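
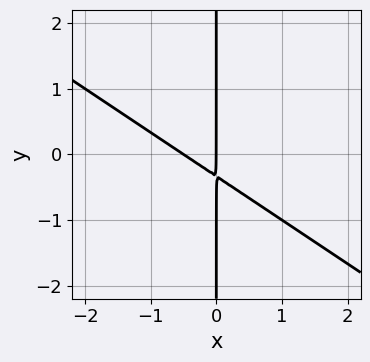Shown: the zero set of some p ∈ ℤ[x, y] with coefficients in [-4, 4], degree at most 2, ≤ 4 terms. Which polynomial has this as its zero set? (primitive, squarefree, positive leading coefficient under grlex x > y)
2*x^2 + 3*x*y + x

(a) deg p = 2.
(b) Reading off the gridlines: every point of the y-axis in the box is on the curve; it meets the x-axis at x = 0 (among the integer gridlines).
(c) Assembling these constraints gives the stated polynomial.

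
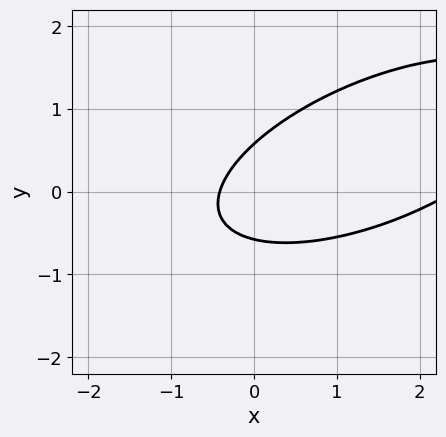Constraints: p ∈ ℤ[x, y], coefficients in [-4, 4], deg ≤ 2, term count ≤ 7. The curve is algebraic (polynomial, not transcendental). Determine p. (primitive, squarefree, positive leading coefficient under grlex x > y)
x^2 - 2*x*y + 3*y^2 - 2*x - 1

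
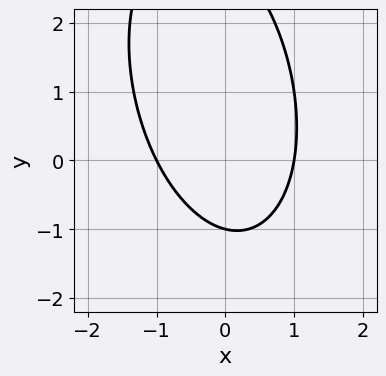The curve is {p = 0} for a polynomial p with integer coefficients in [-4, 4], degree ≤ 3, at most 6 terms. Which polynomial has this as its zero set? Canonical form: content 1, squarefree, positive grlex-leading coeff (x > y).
First, the degree is 2 — a generic line meets the curve in up to 2 points.
Then, observable constraints: among the integer gridlines, it crosses the x-axis at x ∈ {-1, 1}; it crosses the y-axis at the gridline y = -1.
Finally, together with the visible shape, these determine p as stated.

3*x^2 + x*y + y^2 - 2*y - 3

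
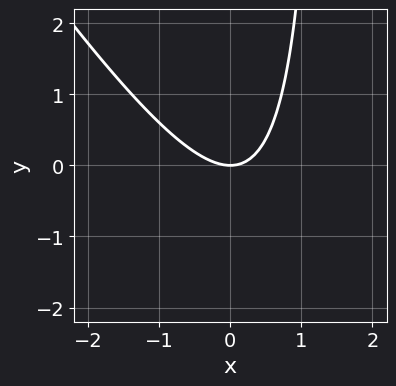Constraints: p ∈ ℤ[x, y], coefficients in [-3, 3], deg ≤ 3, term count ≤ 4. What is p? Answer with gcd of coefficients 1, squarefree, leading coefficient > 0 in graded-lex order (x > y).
3*x^2 + 2*x*y - 3*y

1. Degree: the shape is more complex than any degree-1 curve, so deg p = 2.
2. From the axis intercepts and sections: it crosses the x-axis at the gridline x = 0; it crosses the y-axis at the gridline y = 0.
3. The integer polynomial consistent with all of this is the stated p.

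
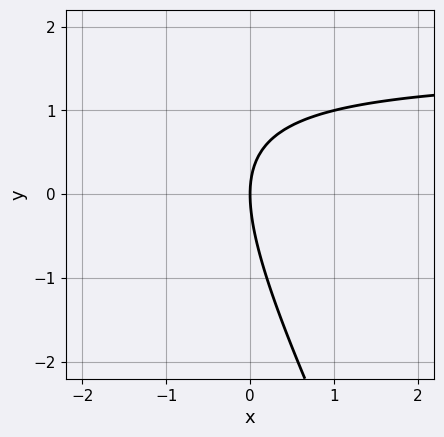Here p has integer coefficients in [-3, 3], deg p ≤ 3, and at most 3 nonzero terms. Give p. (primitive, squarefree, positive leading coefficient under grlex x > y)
First, deg p = 2. The shape is more complex than any degree-1 curve.
Next, from the visible intercepts: it meets the x-axis at x = 0 (among the integer gridlines); it crosses the y-axis at the gridline y = 0.
Finally, together with the visible shape, these determine p as stated.

2*x*y + y^2 - 3*x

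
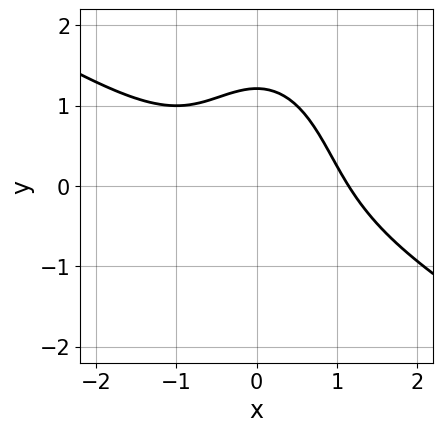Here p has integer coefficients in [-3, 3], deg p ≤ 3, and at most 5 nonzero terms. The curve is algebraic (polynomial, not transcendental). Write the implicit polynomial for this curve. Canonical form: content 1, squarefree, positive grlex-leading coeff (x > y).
2*x^3 + 3*x^2*y + y^3 + y - 3

1. deg p = 3.
2. Putting this together gives p.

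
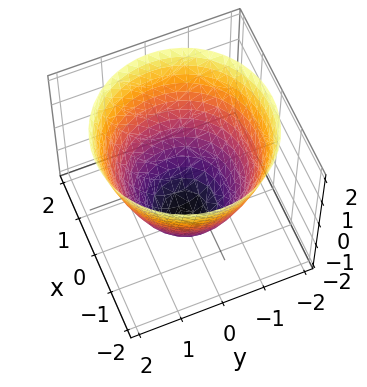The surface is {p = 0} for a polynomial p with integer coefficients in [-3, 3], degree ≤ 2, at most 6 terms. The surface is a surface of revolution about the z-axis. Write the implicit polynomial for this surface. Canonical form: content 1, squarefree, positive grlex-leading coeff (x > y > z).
1. deg p = 2. A generic line meets the surface in up to 2 points.
2. By symmetry, the z-axis is an axis of rotation, so x and y enter only as x² + y².
3. From the visible intercepts: it meets the z-axis at z = -2 (among the integer gridlines); a circular section at z = 0 has radius between 1 and 2.
4. Matching integer coefficients to the picture gives p.

x^2 + y^2 - z - 2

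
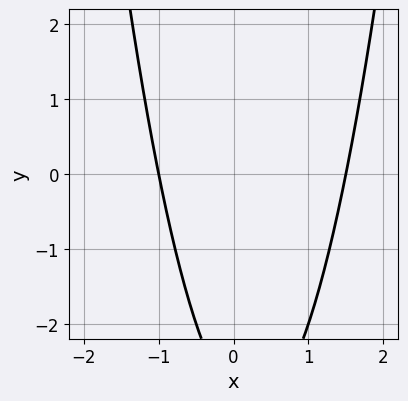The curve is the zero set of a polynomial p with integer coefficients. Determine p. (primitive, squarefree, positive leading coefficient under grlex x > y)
2*x^2 - x - y - 3

First, degree: a generic line meets the curve in up to 2 points, so deg p = 2.
Then, from the axis intercepts and sections: the curve avoids every integer y-axis point in the box; it meets the x-axis at x = -1 (among the integer gridlines).
Finally, together with the visible shape, these determine p as stated.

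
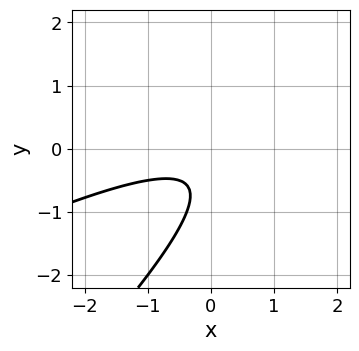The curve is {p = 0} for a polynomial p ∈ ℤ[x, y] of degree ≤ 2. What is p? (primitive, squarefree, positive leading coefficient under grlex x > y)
x^2 - 3*x*y + 2*y^2 + 2*y + 1

1. Degree: no degree-1 curve has this shape, so deg p = 2.
2. Against the integer gridlines: no x-intercept at any integer in the box; the curve avoids every integer y-axis point in the box.
3. These observations pin down the coefficients.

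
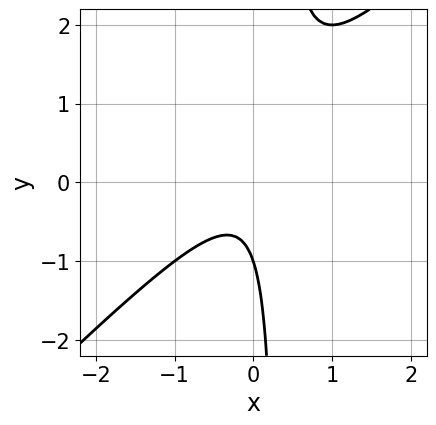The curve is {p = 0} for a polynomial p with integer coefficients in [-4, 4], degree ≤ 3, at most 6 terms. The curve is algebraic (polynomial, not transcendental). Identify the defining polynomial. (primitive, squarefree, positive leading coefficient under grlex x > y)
1. Degree: the shape is more complex than any degree-1 curve, so deg p = 2.
2. Against the integer gridlines: the curve avoids every integer x-axis point in the box; it crosses the y-axis at the gridline y = -1.
3. Putting this together gives p.

3*x^2 - 3*x*y + y + 1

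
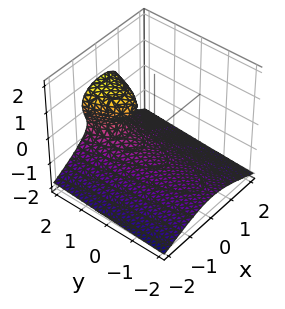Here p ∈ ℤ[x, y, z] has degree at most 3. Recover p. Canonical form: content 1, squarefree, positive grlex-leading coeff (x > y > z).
2*z^3 + 2*x^2 - y - z + 1

Degree: a generic line meets the surface in up to 3 points, so deg p = 3.
Checking where it meets the axes: no x-intercept at any integer in the box; it meets the y-axis at y = 1 (among the integer gridlines); it crosses the z-axis at the gridline z = -1.
Matching integer coefficients to the picture gives p.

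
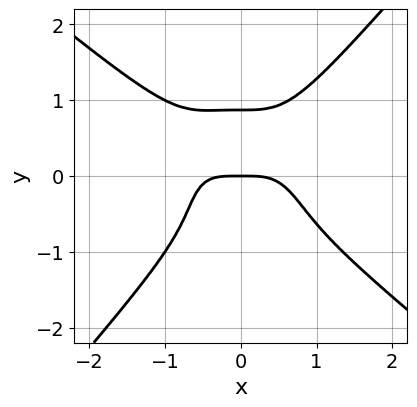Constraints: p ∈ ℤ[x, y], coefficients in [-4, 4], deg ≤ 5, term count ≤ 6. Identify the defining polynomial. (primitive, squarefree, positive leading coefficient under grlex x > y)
3*x^4 + 2*x^3*y - 3*y^4 + 2*y

1. Degree: a generic line meets the curve in up to 4 points, so deg p = 4.
2. Reading off the gridlines: it crosses the x-axis at the gridline x = 0; it meets the y-axis at y = 0 (among the integer gridlines).
3. Assembling these constraints gives the stated polynomial.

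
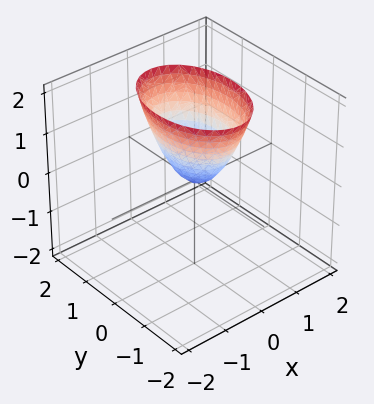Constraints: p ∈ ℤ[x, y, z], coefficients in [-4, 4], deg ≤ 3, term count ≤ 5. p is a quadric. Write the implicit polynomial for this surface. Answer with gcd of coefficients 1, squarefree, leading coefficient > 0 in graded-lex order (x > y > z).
2*x^2 + y^2 - z

1. deg p = 2. A paraboloid; a quadric.
2. Symmetries: the x ↦ −x reflection is a symmetry, so x appears only in even powers; mirror symmetry y ↦ −y ⇒ only even powers of y.
3. Checking where it meets the axes: one x-axis crossing is at x = 0; one z-axis crossing is at z = 0; it meets the y-axis at y = 0 (among the integer gridlines).
4. Putting this together gives p.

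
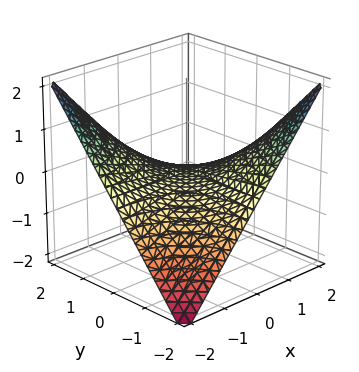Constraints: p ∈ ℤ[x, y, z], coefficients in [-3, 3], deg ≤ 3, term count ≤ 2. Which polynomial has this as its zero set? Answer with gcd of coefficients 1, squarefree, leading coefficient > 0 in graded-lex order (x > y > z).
x*y + 2*z

1. deg p = 2. A hyperbolic paraboloid; a quadric.
2. From the axis intercepts and sections: the visible x-axis segment lies entirely on the surface; every point of the y-axis in the box is on the surface; it meets the z-axis at z = 0 (among the integer gridlines).
3. Fitting integer coefficients to these (and the overall shape) gives p.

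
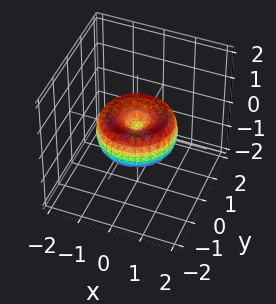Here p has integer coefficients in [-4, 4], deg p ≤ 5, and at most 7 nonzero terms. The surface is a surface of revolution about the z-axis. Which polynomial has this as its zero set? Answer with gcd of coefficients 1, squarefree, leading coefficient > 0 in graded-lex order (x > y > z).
2*x^4 + 4*x^2*y^2 + 2*y^4 - 3*x^2 - 3*y^2 + 3*z^2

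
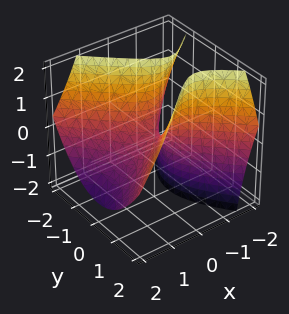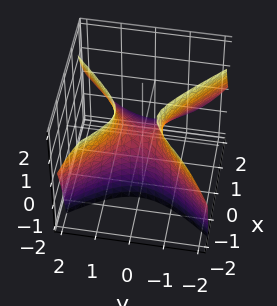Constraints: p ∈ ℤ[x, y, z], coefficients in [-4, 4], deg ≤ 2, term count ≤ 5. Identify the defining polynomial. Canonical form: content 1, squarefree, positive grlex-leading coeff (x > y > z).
3*x^2 + 3*x*z - 3*y^2 + 2*z

(a) The degree is 2 — no degree-1 surface has this shape.
(b) Reading off the gridlines: one x-axis crossing is at x = 0; it crosses the z-axis at the gridline z = 0; it crosses the y-axis at the gridline y = 0.
(c) These observations pin down the coefficients.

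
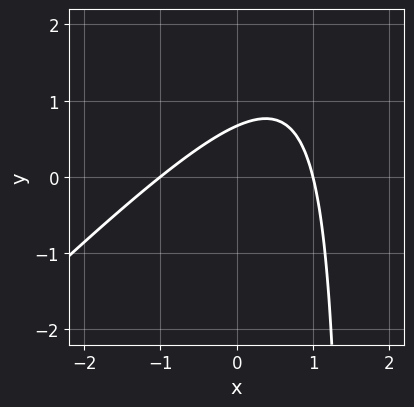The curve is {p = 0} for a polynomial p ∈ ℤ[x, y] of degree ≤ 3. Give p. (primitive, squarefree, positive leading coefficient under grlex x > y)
2*x^2 - 2*x*y + 3*y - 2

First, degree: a generic line meets the curve in up to 2 points, so deg p = 2.
Next, observable constraints: the x-axis gridline crossings are at x ∈ {-1, 1}.
Finally, these observations pin down the coefficients.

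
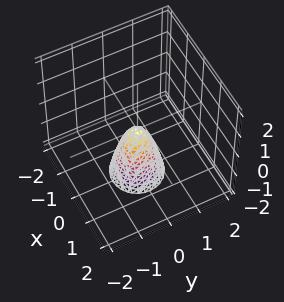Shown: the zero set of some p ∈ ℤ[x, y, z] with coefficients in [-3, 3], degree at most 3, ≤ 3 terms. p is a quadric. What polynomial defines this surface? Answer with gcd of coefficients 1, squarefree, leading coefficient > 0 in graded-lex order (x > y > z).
(a) The degree is 2 — a single bowl opening along one axis; a quadric.
(b) By symmetry, every cross-section ⟂ z is a circle, so x, y appear only via x² + y².
(c) From the visible intercepts: it meets the z-axis at z = 0 (among the integer gridlines); one x-axis crossing is at x = 0.
(d) Solving for integer coefficients yields p as stated.

3*x^2 + 3*y^2 + z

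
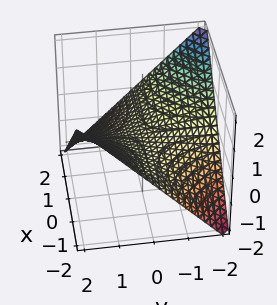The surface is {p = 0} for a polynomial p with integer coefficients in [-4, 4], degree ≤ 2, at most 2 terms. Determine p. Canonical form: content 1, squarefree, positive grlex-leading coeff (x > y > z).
x*y + 2*z

Degree: a hyperbolic paraboloid; a quadric, so deg p = 2.
From the axis intercepts and sections: the visible x-axis segment lies entirely on the surface; one z-axis crossing is at z = 0.
The integer polynomial consistent with all of this is the stated p. Check: (0, -1, 0) on the y-axis lies on the surface, and p(0, -1, 0) = 0. ✓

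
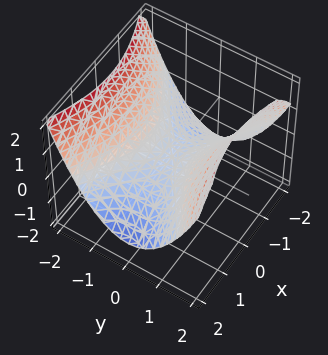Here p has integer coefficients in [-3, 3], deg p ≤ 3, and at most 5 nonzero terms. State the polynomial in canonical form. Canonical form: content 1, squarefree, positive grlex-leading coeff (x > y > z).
deg p = 2.
Symmetries: the x ↦ −x reflection is a symmetry, so x appears only in even powers; the y ↦ −y reflection is a symmetry, so y appears only in even powers.
From the visible intercepts: it crosses the x-axis at the gridline x = 0; it crosses the y-axis at the gridline y = 0; it meets the z-axis at z = 0 (among the integer gridlines).
Solving for integer coefficients yields p as stated.

x^2 - 2*y^2 + 3*z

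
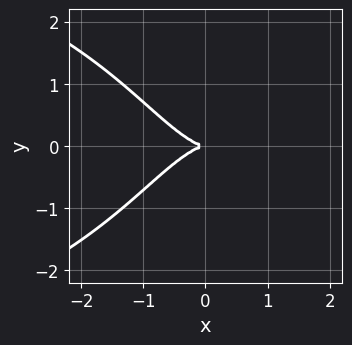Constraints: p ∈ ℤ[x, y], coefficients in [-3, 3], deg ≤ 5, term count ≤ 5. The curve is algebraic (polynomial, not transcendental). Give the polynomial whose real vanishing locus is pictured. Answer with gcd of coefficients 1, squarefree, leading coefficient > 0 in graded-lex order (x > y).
x^2*y^2 + 2*x^3 + 3*y^2

Degree: no degree-3 curve has this shape, so deg p = 4.
Symmetries: the y ↦ −y reflection is a symmetry, so y appears only in even powers.
From the axis intercepts and sections: one x-axis crossing is at x = 0; one y-axis crossing is at y = 0.
Together with the visible shape, these determine p as stated.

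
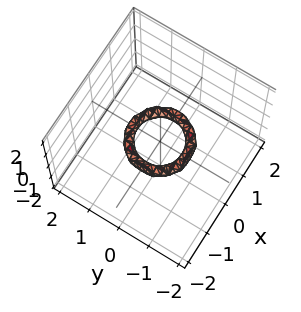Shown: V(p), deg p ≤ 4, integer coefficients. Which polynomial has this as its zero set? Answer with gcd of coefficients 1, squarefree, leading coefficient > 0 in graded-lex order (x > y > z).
First, the degree is 4 — the shape is more complex than any degree-3 surface.
Then, symmetries: rotational symmetry about the z-axis ⇒ p depends on x, y only through x² + y².
Then, from the axis intercepts and sections: no z-intercept at any integer in the box; a circular section at z = 0 has radius between 0 and 1.
Finally, matching integer coefficients to the picture gives p. Check: (1, 0, 0) on the x-axis lies on the surface, and p(1, 0, 0) = 0. ✓

2*x^4 + 4*x^2*y^2 + 2*y^4 - 3*x^2 - 3*y^2 + 2*z^2 + 1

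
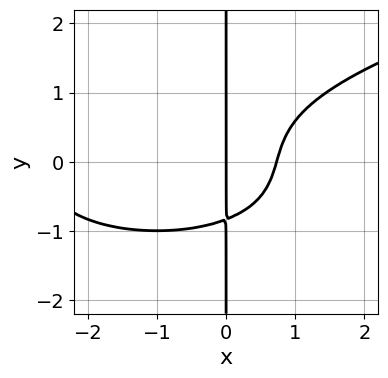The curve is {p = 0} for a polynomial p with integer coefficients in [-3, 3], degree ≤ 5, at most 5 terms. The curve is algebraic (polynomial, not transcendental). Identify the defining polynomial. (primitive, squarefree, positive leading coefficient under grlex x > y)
The degree is 4 — no degree-3 curve has this shape.
From the axis intercepts and sections: every point of the y-axis in the box is on the curve; it meets the x-axis at x = 0 (among the integer gridlines).
Together with the visible shape, these determine p as stated.

2*x*y^3 - x^3 - 2*x^2 + x*y + 2*x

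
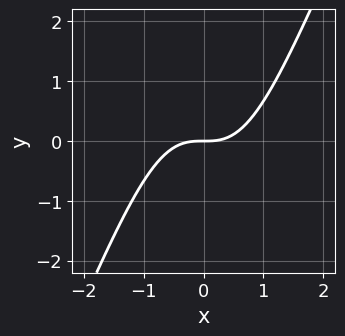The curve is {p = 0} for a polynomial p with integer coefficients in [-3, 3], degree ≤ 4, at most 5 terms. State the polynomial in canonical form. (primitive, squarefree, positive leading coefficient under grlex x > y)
(a) The degree is 3 — no degree-2 curve has this shape.
(b) Against the integer gridlines: it crosses the y-axis at the gridline y = 0; it meets the x-axis at x = 0 (among the integer gridlines).
(c) These observations pin down the coefficients.

2*x^3 - x^2*y - 2*y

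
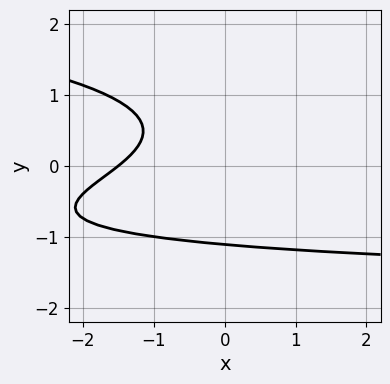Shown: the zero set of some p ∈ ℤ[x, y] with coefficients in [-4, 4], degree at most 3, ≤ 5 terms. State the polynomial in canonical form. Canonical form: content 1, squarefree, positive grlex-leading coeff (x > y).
First, degree: the shape is more complex than any degree-2 curve, so deg p = 3.
Finally, matching integer coefficients to the picture gives p.

3*y^3 + x*y + 2*x - y + 3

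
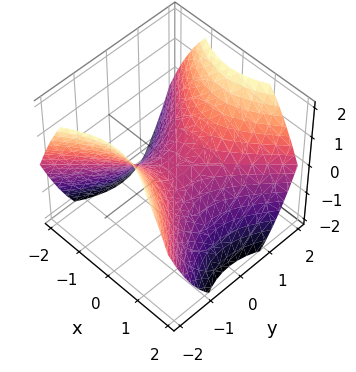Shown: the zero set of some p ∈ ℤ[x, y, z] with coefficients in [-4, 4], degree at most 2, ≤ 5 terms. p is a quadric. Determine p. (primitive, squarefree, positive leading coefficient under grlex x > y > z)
(a) The degree is 2 — a saddle surface; a quadric.
(b) Symmetries: mirror symmetry x ↦ −x ⇒ only even powers of x; the y ↦ −y reflection is a symmetry, so y appears only in even powers.
(c) From the axis intercepts and sections: it meets the x-axis at x = 0 (among the integer gridlines); it meets the z-axis at z = 0 (among the integer gridlines).
(d) Fitting integer coefficients to these (and the overall shape) gives p.

2*x^2 - 2*y^2 + 3*z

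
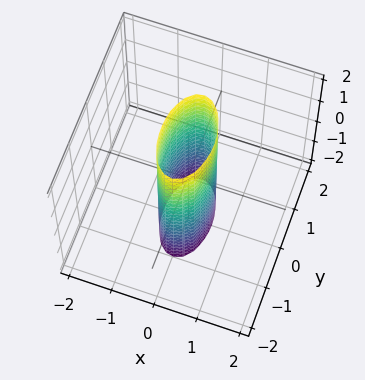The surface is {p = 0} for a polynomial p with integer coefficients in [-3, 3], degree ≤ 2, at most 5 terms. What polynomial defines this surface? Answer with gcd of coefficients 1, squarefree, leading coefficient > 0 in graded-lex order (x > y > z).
(a) The degree is 2 — a cylinder; a quadric.
(b) Symmetries: mirror symmetry x ↦ −x ⇒ only even powers of x; mirror symmetry y ↦ −y ⇒ only even powers of y; the z ↦ −z reflection is a symmetry, so z appears only in even powers.
(c) Against the integer gridlines: it misses every integer gridline on the z-axis; the y-axis gridline crossings are at y ∈ {-1, 1}.
(d) Solving for integer coefficients yields p as stated.

3*x^2 + y^2 - 1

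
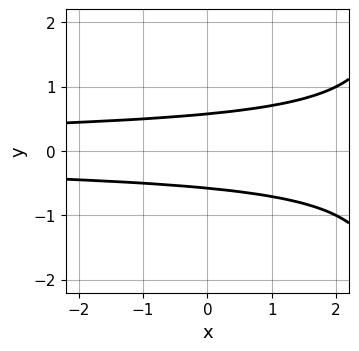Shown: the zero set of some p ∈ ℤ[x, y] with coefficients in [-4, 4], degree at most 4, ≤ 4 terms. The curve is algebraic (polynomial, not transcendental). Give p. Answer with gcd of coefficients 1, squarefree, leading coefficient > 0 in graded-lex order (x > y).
x*y^2 - 3*y^2 + 1

(a) deg p = 3.
(b) Symmetries: it's symmetric under y → −y, forcing even powers of y.
(c) From the axis intercepts and sections: the curve avoids every integer x-axis point in the box.
(d) Assembling these constraints gives the stated polynomial.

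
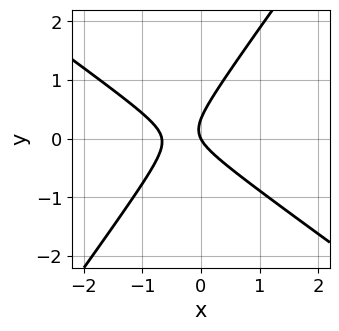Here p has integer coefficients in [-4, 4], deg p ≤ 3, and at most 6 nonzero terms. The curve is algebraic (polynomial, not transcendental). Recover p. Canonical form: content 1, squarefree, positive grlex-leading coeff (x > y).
First, degree: the shape is more complex than any degree-1 curve, so deg p = 2.
Then, against the integer gridlines: it meets the x-axis at x = 0 (among the integer gridlines); one y-axis crossing is at y = 0.
Finally, fitting integer coefficients to these (and the overall shape) gives p.

3*x^2 + 2*x*y - 3*y^2 + 2*x + y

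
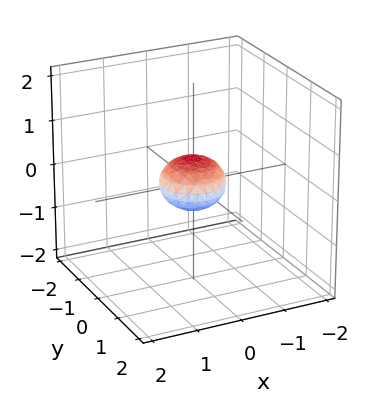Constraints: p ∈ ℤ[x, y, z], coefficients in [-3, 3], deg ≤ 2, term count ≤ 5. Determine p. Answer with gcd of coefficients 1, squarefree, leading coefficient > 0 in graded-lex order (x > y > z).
2*x^2 + 2*y^2 + 3*z^2 - 1

deg p = 2. Bounded and convex; a quadric.
Symmetries: every cross-section ⟂ z is a circle, so x, y appear only via x² + y²; mirror symmetry z ↦ −z ⇒ only even powers of z.
Checking where it meets the axes: a circular section at z = 0 has radius between 0 and 1.
Matching integer coefficients to the picture gives p.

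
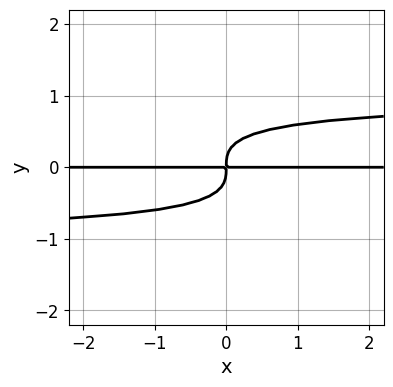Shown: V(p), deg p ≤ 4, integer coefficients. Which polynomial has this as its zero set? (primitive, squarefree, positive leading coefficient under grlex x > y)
1. The degree is 4 — a generic line meets the curve in up to 4 points.
2. Against the integer gridlines: the visible x-axis segment lies entirely on the curve.
3. Fitting integer coefficients to these (and the overall shape) gives p.

x*y^3 + 3*y^4 - x*y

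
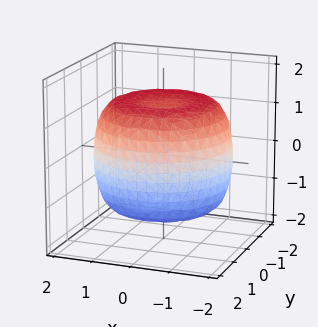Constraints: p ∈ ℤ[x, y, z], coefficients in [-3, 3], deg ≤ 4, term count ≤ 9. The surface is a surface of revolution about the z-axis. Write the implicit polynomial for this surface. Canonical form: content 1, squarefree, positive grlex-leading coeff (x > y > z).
x^4 + 2*x^2*y^2 + y^4 - 2*x^2 - 2*y^2 + 2*z^2 - 3

First, the degree is 4 — no degree-3 surface has this shape.
Next, symmetries: every cross-section ⟂ z is a circle, so x, y appear only via x² + y².
Next, from the visible intercepts: a circular section at z = 0 has radius between 1 and 2.
Finally, assembling these constraints gives the stated polynomial.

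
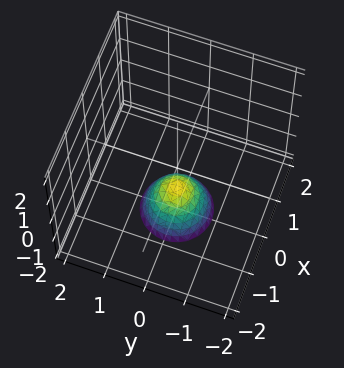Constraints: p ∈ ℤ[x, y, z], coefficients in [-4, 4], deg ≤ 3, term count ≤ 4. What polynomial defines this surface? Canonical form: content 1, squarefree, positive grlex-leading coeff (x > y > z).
(a) deg p = 2. The shape is more complex than any degree-1 surface.
(b) Symmetries: rotational symmetry about the z-axis ⇒ p depends on x, y only through x² + y².
(c) From the axis intercepts and sections: it misses every integer gridline on the y-axis; the surface avoids every integer x-axis point in the box; it meets the z-axis at z = -1 (among the integer gridlines); a circular section at z = -2 has radius between 0 and 1.
(d) Fitting integer coefficients to these (and the overall shape) gives p.

3*x^2 + 3*y^2 + 2*z + 2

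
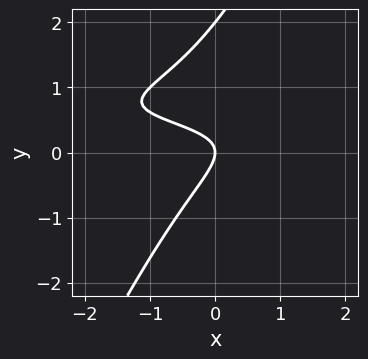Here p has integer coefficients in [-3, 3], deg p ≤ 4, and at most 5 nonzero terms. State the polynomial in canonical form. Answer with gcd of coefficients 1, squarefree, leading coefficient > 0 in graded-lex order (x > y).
2*x*y^2 - y^3 - 2*x*y + 2*y^2 + x

First, deg p = 3.
Then, observable constraints: it crosses the x-axis at the gridline x = 0; among the integer gridlines, it crosses the y-axis at y ∈ {0, 2}.
Finally, these observations pin down the coefficients.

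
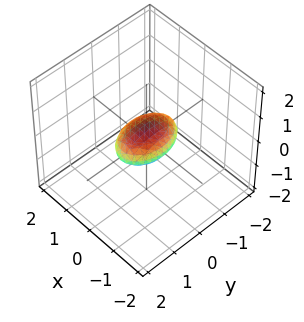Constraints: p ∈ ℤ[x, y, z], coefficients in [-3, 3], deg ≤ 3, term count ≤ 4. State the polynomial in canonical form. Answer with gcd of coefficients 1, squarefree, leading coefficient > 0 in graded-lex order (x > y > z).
First, the degree is 2 — bounded and convex; a quadric.
Next, symmetries: mirror symmetry y ↦ −y ⇒ only even powers of y; the x ↦ −x reflection is a symmetry, so x appears only in even powers; the z ↦ −z reflection is a symmetry, so z appears only in even powers.
Next, from the axis intercepts and sections: among the integer gridlines, it crosses the y-axis at y ∈ {-1, 1}.
Finally, together with the visible shape, these determine p as stated.

2*x^2 + y^2 + 3*z^2 - 1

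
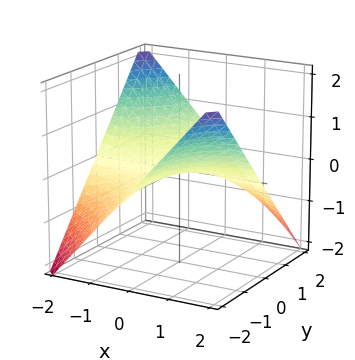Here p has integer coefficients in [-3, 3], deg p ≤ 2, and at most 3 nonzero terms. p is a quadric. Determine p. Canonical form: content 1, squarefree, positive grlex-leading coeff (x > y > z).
x*y + 2*z

First, degree: a hyperbolic paraboloid; a quadric, so deg p = 2.
Next, checking where it meets the axes: one z-axis crossing is at z = 0; every point of the x-axis in the box is on the surface; the visible y-axis segment lies entirely on the surface.
Finally, together with the visible shape, these determine p as stated.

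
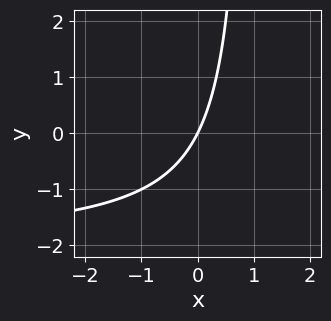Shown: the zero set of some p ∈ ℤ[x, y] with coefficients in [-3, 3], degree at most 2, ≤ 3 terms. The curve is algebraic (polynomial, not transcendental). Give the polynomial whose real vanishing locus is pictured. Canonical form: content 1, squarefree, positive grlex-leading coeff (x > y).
x*y + 2*x - y

First, deg p = 2. A generic line meets the curve in up to 2 points.
Next, observable constraints: one y-axis crossing is at y = 0; one x-axis crossing is at x = 0.
Finally, putting this together gives p.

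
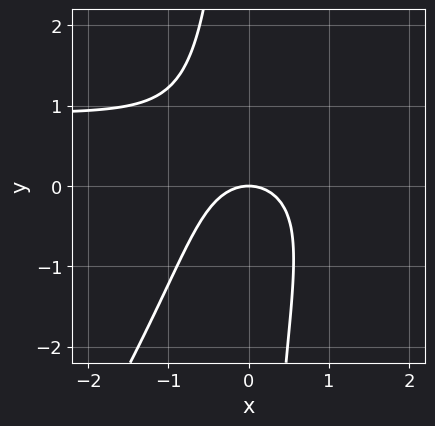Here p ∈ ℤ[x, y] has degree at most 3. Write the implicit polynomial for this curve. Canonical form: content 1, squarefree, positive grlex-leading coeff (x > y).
(a) deg p = 3. The shape is more complex than any degree-2 curve.
(b) Observable constraints: it meets the x-axis at x = 0 (among the integer gridlines); one y-axis crossing is at y = 0.
(c) Fitting integer coefficients to these (and the overall shape) gives p.

3*x^2*y - 2*x*y^2 - 3*x^2 - 3*y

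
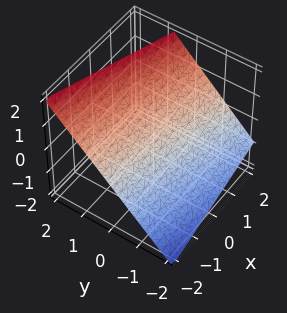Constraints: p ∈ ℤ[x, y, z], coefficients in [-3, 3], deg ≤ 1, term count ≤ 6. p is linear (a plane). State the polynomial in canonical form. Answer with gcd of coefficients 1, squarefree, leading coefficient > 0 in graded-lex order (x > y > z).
1. Degree: the surface is flat (a plane), so deg p = 1.
2. From the axis intercepts and sections: it crosses the x-axis at the gridline x = -2.
3. Together with the visible shape, these determine p as stated.

x + 3*y - 3*z + 2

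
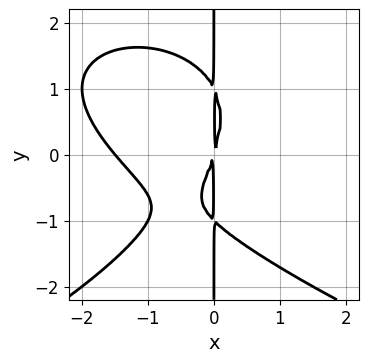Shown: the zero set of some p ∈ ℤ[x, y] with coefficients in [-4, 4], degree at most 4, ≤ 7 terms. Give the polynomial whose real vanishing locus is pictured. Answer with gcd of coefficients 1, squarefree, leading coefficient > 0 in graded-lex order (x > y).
(a) The degree is 4 — the shape is more complex than any degree-3 curve.
(b) From the visible intercepts: the visible y-axis segment lies entirely on the curve.
(c) These observations pin down the coefficients.

x*y^3 + 2*x^3 + x^2*y + 3*x^2 - x*y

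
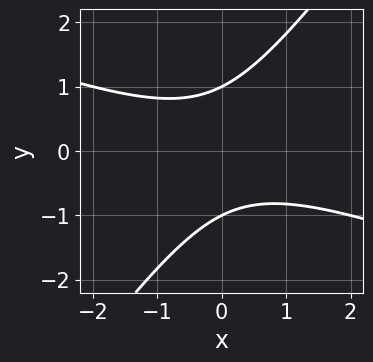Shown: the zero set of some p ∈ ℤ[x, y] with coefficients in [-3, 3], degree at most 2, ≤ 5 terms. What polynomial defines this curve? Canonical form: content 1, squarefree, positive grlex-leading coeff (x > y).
x^2 + 2*x*y - 2*y^2 + 2

The degree is 2 — a generic line meets the curve in up to 2 points.
Reading off the gridlines: no x-intercept at any integer in the box; the y-axis gridline crossings are at y ∈ {-1, 1}.
These observations pin down the coefficients.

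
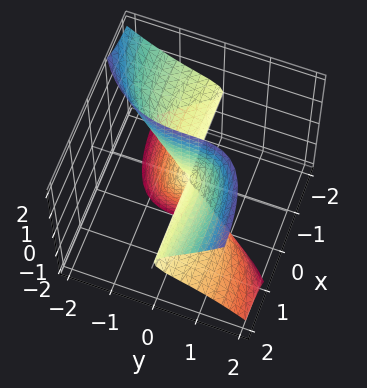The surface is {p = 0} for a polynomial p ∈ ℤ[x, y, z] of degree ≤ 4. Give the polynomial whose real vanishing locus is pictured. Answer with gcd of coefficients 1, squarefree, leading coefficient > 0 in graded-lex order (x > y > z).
x^2*y + 2*x*y*z - 3*x*z^2 + 2*y^3

The degree is 3 — no degree-2 surface has this shape.
Checking where it meets the axes: every point of the x-axis in the box is on the surface; it meets the y-axis at y = 0 (among the integer gridlines).
Assembling these constraints gives the stated polynomial. Check: (0, 0, 1) on the z-axis lies on the surface, and p(0, 0, 1) = 0. ✓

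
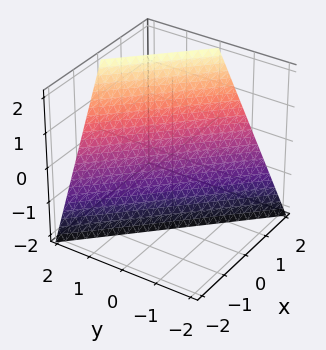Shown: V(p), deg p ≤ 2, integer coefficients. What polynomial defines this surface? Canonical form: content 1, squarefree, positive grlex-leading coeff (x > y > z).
2*x + 2*y - z - 2

1. The degree is 1 — every cross-section is a straight line — this is a plane.
2. From the visible intercepts: one z-axis crossing is at z = -2; it crosses the x-axis at the gridline x = 1; it meets the y-axis at y = 1 (among the integer gridlines).
3. Fitting integer coefficients to these (and the overall shape) gives p.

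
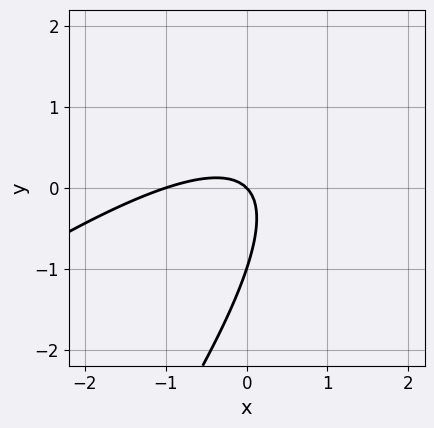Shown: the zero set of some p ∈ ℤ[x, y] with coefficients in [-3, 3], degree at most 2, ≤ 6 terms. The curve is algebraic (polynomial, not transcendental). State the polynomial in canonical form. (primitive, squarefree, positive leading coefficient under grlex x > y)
The degree is 2 — the shape is more complex than any degree-1 curve.
Reading off the gridlines: the x-axis gridline crossings are at x ∈ {-1, 0}; among the integer gridlines, it crosses the y-axis at y ∈ {-1, 0}.
Matching integer coefficients to the picture gives p.

x^2 - 2*x*y + y^2 + x + y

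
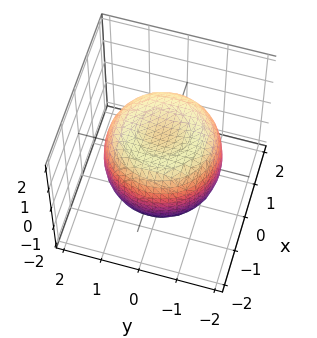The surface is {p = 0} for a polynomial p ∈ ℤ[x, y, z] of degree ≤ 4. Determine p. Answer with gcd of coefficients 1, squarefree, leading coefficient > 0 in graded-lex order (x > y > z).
(a) deg p = 4. No degree-3 surface has this shape.
(b) Symmetries: the surface is invariant under rotation about z: p = q(x² + y², z).
(c) Against the integer gridlines: a circular section at z = -1 has radius between 1 and 2; the z-axis gridline crossings are at z ∈ {-1, 1}.
(d) Putting this together gives p.

2*x^4 + 4*x^2*y^2 + 2*y^4 - 3*x^2 - 3*y^2 + 3*z^2 - 3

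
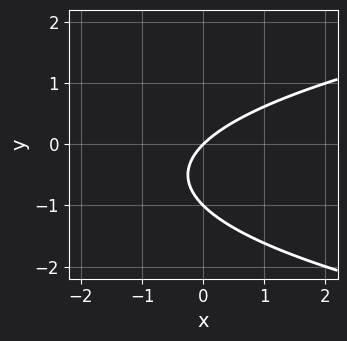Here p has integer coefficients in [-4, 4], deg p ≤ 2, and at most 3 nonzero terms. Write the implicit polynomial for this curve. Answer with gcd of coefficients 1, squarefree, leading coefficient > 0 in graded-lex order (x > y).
Degree: the shape is more complex than any degree-1 curve, so deg p = 2.
Against the integer gridlines: one x-axis crossing is at x = 0; the y-axis gridline crossings are at y ∈ {-1, 0}.
Putting this together gives p.

y^2 - x + y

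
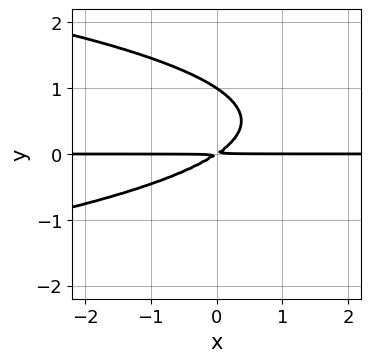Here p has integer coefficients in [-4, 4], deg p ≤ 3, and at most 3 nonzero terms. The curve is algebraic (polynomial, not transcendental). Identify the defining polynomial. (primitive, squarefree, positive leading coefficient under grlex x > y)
3*y^3 + 2*x*y - 3*y^2

1. deg p = 3. A generic line meets the curve in up to 3 points.
2. Checking where it meets the axes: every point of the x-axis in the box is on the curve; it crosses the y-axis at the gridline y = 1.
3. These observations pin down the coefficients.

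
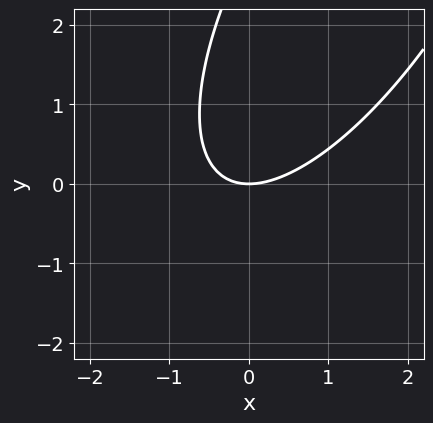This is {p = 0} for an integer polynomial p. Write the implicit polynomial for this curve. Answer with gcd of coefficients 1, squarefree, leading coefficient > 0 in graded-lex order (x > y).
2*x^2 - 2*x*y + y^2 - 3*y

(a) Degree: no degree-1 curve has this shape, so deg p = 2.
(b) From the axis intercepts and sections: it crosses the y-axis at the gridline y = 0; it meets the x-axis at x = 0 (among the integer gridlines).
(c) Fitting integer coefficients to these (and the overall shape) gives p.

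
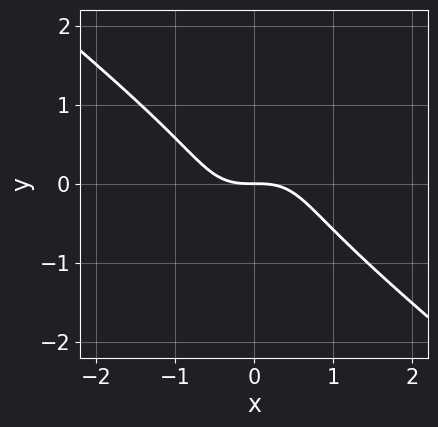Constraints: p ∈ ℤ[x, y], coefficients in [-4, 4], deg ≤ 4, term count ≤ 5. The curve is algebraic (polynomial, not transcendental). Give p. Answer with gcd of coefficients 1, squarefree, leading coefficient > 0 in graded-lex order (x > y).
First, deg p = 3.
Then, reading off the gridlines: one x-axis crossing is at x = 0; it meets the y-axis at y = 0 (among the integer gridlines).
Finally, assembling these constraints gives the stated polynomial.

3*x^3 - 2*x*y^2 + 3*y^3 + 3*y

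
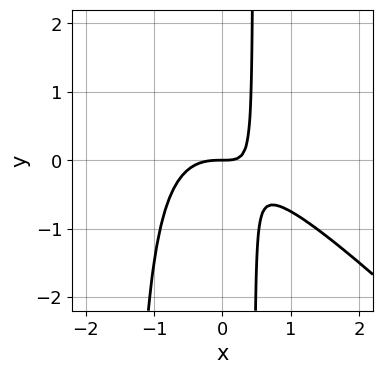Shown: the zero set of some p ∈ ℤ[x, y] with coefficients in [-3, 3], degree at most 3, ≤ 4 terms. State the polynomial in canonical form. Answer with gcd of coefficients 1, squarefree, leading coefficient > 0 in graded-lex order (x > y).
3*x^3 + 3*x^2*y + 3*x*y - 2*y

1. The degree is 3 — a generic line meets the curve in up to 3 points.
2. Against the integer gridlines: it meets the x-axis at x = 0 (among the integer gridlines); it crosses the y-axis at the gridline y = 0.
3. Solving for integer coefficients yields p as stated.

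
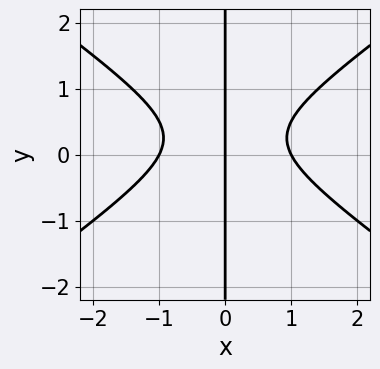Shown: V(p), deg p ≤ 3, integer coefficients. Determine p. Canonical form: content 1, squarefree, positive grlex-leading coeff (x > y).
x^3 - 2*x*y^2 + x*y - x

First, degree: the shape is more complex than any degree-2 curve, so deg p = 3.
Next, from the visible intercepts: among the integer gridlines, it crosses the x-axis at x ∈ {-1, 0, 1}; the visible y-axis segment lies entirely on the curve.
Finally, matching integer coefficients to the picture gives p.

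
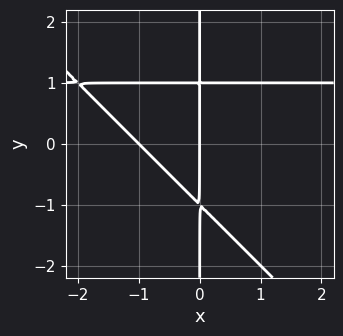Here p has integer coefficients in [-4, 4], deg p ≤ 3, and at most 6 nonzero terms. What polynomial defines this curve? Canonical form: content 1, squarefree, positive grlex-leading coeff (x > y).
x^2*y + x*y^2 - x^2 - x

1. The degree is 3 — a generic line meets the curve in up to 3 points.
2. Against the integer gridlines: the visible y-axis segment lies entirely on the curve; among the integer gridlines, it crosses the x-axis at x ∈ {-1, 0}.
3. Assembling these constraints gives the stated polynomial.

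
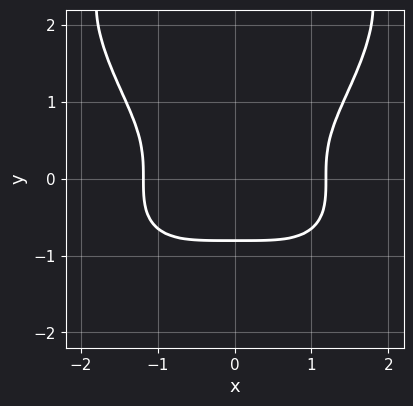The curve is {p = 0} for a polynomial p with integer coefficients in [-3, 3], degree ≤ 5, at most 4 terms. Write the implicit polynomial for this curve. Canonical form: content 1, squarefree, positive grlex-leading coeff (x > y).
1. Degree: a generic line meets the curve in up to 4 points, so deg p = 4.
2. Symmetries: it's symmetric under x → −x, forcing even powers of x.
3. Solving for integer coefficients yields p as stated.

x^4 + y^4 - 3*y^3 - 2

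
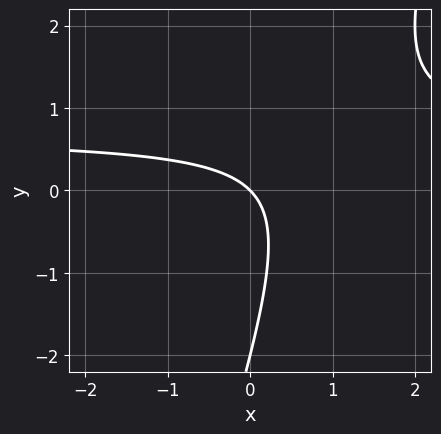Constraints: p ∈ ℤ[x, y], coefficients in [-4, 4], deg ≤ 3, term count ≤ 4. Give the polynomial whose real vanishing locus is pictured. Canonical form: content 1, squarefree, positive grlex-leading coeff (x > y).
(a) Degree: the shape is more complex than any degree-1 curve, so deg p = 2.
(b) Reading off the gridlines: the y-axis gridline crossings are at y ∈ {-2, 0}; it meets the x-axis at x = 0 (among the integer gridlines).
(c) Fitting integer coefficients to these (and the overall shape) gives p.

3*x*y - y^2 - 2*x - 2*y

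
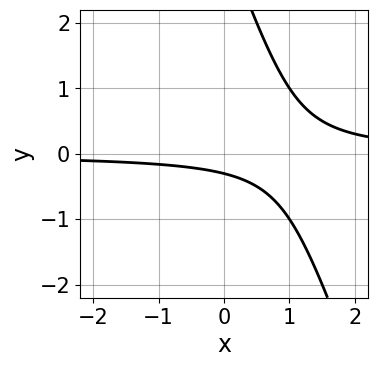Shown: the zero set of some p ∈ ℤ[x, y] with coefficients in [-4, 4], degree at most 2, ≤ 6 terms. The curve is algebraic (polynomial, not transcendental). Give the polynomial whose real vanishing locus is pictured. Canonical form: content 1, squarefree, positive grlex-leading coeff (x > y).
(a) The degree is 2 — no degree-1 curve has this shape.
(b) Checking where it meets the axes: it misses every integer gridline on the x-axis.
(c) Fitting integer coefficients to these (and the overall shape) gives p.

3*x*y + y^2 - 3*y - 1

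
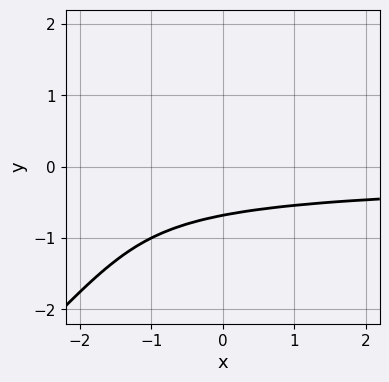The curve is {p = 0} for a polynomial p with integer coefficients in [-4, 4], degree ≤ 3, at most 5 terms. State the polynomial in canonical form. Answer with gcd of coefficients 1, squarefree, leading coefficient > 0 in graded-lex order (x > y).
1. The degree is 3 — the shape is more complex than any degree-2 curve.
2. From the axis intercepts and sections: it misses every integer gridline on the x-axis.
3. Assembling these constraints gives the stated polynomial.

x*y^2 - y^3 - y - 1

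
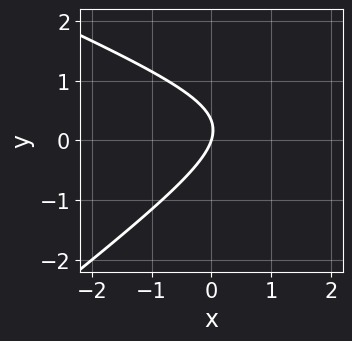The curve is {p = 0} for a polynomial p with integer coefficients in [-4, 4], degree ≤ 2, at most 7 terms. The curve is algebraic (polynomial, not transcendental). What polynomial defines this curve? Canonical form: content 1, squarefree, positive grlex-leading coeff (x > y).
x^2 + x*y - 3*y^2 - 3*x + y

First, the degree is 2 — no degree-1 curve has this shape.
Then, checking where it meets the axes: it crosses the y-axis at the gridline y = 0; it crosses the x-axis at the gridline x = 0.
Finally, matching integer coefficients to the picture gives p.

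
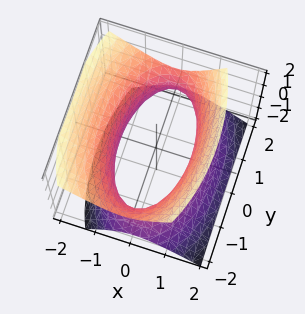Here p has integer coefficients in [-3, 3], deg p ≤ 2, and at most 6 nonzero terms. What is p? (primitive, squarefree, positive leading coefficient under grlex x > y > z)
deg p = 2. The shape is more complex than any degree-1 surface.
From the visible intercepts: the x-axis gridline crossings are at x ∈ {-1, 1}; it misses every integer gridline on the z-axis.
Solving for integer coefficients yields p as stated.

3*x^2 + x*z + y^2 - 2*z^2 - 3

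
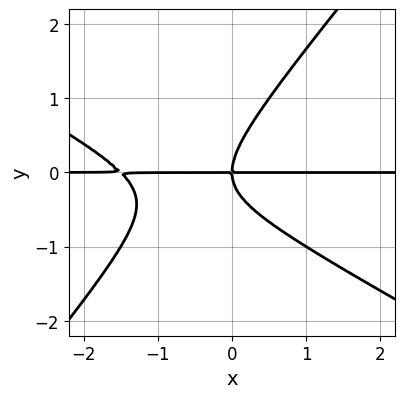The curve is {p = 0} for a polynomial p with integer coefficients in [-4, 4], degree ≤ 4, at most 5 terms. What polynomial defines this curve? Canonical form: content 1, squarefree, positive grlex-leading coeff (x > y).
(a) Degree: a generic line meets the curve in up to 3 points, so deg p = 3.
(b) Observable constraints: it crosses the y-axis at the gridline y = 0; every point of the x-axis in the box is on the curve.
(c) Solving for integer coefficients yields p as stated.

2*x^2*y + 2*x*y^2 - 3*y^3 + 3*x*y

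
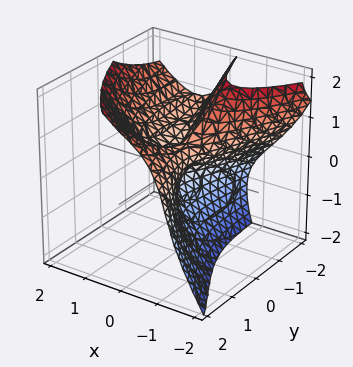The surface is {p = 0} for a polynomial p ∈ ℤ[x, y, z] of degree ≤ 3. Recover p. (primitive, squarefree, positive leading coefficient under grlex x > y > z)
3*x^3 + 3*x*y*z - z^3 - 3*x*z + y^2

(a) deg p = 3. The shape is more complex than any degree-2 surface.
(b) Reading off the gridlines: it crosses the z-axis at the gridline z = 0; it meets the y-axis at y = 0 (among the integer gridlines); one x-axis crossing is at x = 0.
(c) Fitting integer coefficients to these (and the overall shape) gives p.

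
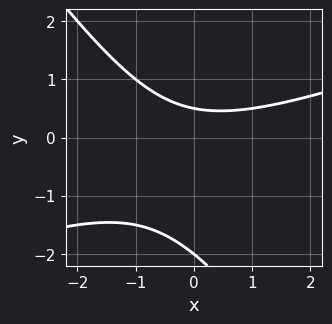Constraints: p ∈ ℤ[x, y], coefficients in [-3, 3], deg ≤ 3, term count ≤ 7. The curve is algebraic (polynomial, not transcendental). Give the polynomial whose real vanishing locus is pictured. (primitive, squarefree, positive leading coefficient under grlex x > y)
x^2 - 2*x*y - 2*y^2 - 3*y + 2

1. Degree: a generic line meets the curve in up to 2 points, so deg p = 2.
2. From the visible intercepts: one y-axis crossing is at y = -2; no x-intercept at any integer in the box.
3. Assembling these constraints gives the stated polynomial.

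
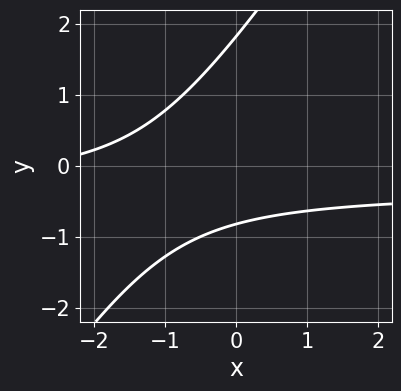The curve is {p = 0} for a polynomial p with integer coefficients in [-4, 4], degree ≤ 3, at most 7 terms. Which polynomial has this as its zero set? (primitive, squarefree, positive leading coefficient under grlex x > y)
First, degree: the shape is more complex than any degree-1 curve, so deg p = 2.
Then, from the visible intercepts: no x-intercept at any integer in the box.
Finally, assembling these constraints gives the stated polynomial.

3*x*y - 2*y^2 + x + 2*y + 3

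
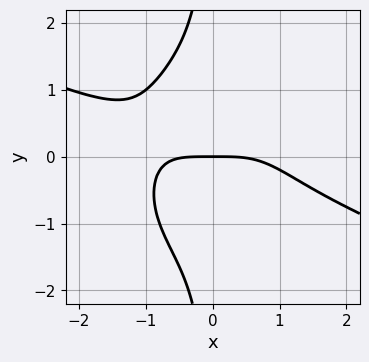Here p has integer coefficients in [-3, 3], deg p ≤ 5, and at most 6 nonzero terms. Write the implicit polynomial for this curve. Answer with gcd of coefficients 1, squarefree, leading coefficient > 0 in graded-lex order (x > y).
x^4 + 2*x^3*y + 2*x*y^3 + 3*y

1. deg p = 4. The shape is more complex than any degree-3 curve.
2. Reading off the gridlines: one x-axis crossing is at x = 0; it meets the y-axis at y = 0 (among the integer gridlines).
3. These observations pin down the coefficients.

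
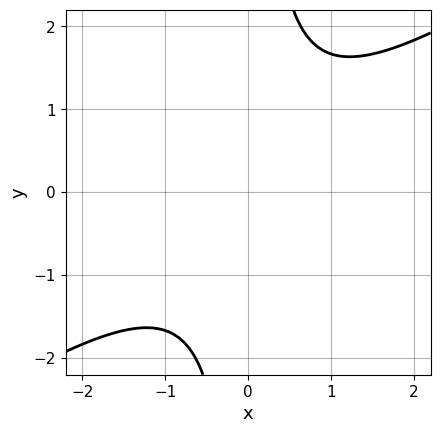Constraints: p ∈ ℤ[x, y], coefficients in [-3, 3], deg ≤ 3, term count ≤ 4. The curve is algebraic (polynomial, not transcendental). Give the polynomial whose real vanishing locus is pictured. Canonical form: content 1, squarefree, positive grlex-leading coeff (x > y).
2*x^2 - 3*x*y + 3

Degree: a generic line meets the curve in up to 2 points, so deg p = 2.
Against the integer gridlines: it misses every integer gridline on the y-axis; the curve avoids every integer x-axis point in the box.
Assembling these constraints gives the stated polynomial.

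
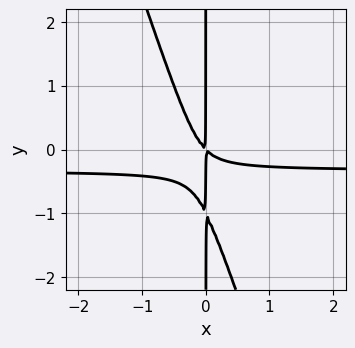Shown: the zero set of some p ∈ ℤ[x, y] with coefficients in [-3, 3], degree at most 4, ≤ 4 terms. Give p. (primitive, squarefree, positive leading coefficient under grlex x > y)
Degree: no degree-2 curve has this shape, so deg p = 3.
Against the integer gridlines: the visible y-axis segment lies entirely on the curve.
Matching integer coefficients to the picture gives p.

3*x^2*y + x*y^2 + x^2 + x*y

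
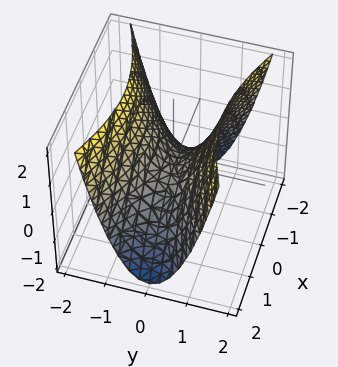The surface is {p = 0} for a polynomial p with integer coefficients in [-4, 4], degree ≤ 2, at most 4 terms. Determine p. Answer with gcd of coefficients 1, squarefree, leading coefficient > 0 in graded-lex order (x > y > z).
x^2 - 3*y^2 + 2*z

(a) Degree: a saddle surface; a quadric, so deg p = 2.
(b) Symmetries: it's symmetric under x → −x, forcing even powers of x; the y ↦ −y reflection is a symmetry, so y appears only in even powers.
(c) From the axis intercepts and sections: it meets the x-axis at x = 0 (among the integer gridlines); it meets the z-axis at z = 0 (among the integer gridlines); it meets the y-axis at y = 0 (among the integer gridlines).
(d) Together with the visible shape, these determine p as stated.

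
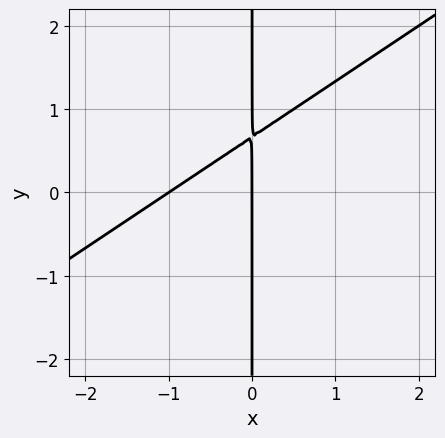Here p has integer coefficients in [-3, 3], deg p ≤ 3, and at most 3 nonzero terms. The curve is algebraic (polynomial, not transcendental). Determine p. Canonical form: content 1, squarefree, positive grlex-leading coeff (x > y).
(a) Degree: no degree-1 curve has this shape, so deg p = 2.
(b) Reading off the gridlines: among the integer gridlines, it crosses the x-axis at x ∈ {-1, 0}; the visible y-axis segment lies entirely on the curve.
(c) Fitting integer coefficients to these (and the overall shape) gives p.

2*x^2 - 3*x*y + 2*x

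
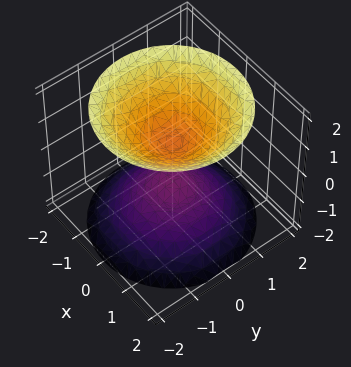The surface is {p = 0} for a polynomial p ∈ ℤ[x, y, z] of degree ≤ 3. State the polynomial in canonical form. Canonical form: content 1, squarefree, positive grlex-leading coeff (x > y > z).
(a) The picture has 2 separate pieces. They look like related sheets of one shape, so recover p as a whole.
(b) deg p = 2. Two separate bowl-shaped sheets opening away from each other; a quadric.
(c) Symmetries: mirror symmetry z ↦ −z ⇒ only even powers of z; every cross-section ⟂ z is a circle, so x, y appear only via x² + y².
(d) From the visible intercepts: no x-intercept at any integer in the box; a circular section at z = 1 has radius between 0 and 1; no y-intercept at any integer in the box.
(e) The integer polynomial consistent with all of this is the stated p.

2*x^2 + 2*y^2 - 2*z^2 + 1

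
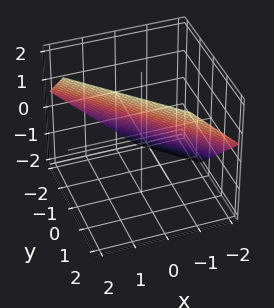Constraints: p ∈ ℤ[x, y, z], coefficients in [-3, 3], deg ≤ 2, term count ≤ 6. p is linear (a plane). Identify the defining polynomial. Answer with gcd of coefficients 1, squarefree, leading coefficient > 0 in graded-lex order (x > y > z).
3*x + 3*y - 3*z + 2

First, degree: the surface is flat (a plane), so deg p = 1.
Finally, solving for integer coefficients yields p as stated.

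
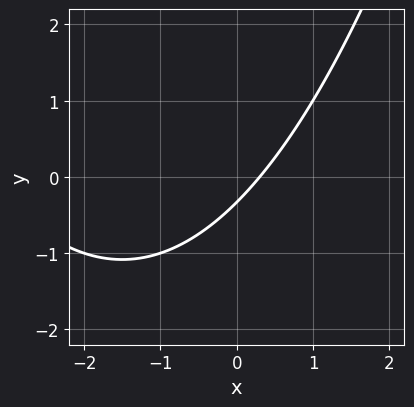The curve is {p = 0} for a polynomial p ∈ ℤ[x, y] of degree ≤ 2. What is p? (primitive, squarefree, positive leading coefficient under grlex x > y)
(a) Degree: no degree-1 curve has this shape, so deg p = 2.
(b) Solving for integer coefficients yields p as stated.

x^2 + 3*x - 3*y - 1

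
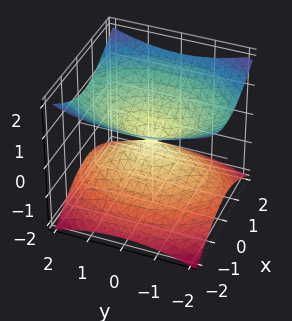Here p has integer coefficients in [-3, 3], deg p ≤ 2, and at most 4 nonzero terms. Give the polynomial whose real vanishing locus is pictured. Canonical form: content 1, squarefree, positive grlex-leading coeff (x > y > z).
First, degree: a double cone through the origin; a quadric, so deg p = 2.
Then, symmetries: it's symmetric under x → −x, forcing even powers of x; it's symmetric under y → −y, forcing even powers of y; it's symmetric under z → −z, forcing even powers of z.
Next, from the visible intercepts: it crosses the z-axis at the gridline z = 0; it crosses the x-axis at the gridline x = 0.
Finally, together with the visible shape, these determine p as stated.

2*x^2 + y^2 - 3*z^2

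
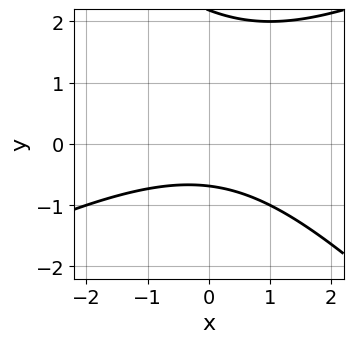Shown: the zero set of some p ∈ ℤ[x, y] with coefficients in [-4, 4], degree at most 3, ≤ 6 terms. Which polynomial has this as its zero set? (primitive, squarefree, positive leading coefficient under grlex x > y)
First, deg p = 2.
Next, observable constraints: no x-intercept at any integer in the box.
Finally, together with the visible shape, these determine p as stated.

x^2 - x*y - 2*y^2 + 3*y + 3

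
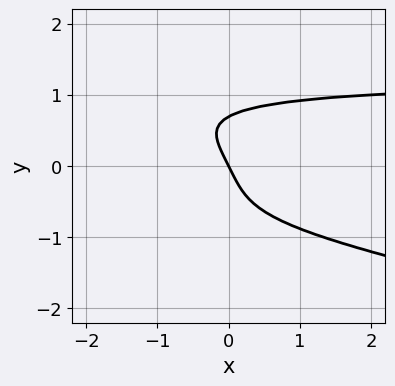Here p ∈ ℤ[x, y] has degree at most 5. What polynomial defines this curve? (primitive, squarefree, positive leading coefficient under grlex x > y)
x*y^3 + 3*y^4 - 2*x - y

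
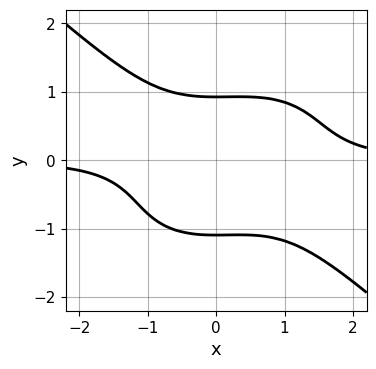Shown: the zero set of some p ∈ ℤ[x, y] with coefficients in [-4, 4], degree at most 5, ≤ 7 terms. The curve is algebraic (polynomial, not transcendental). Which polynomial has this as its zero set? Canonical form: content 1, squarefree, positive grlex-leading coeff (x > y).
2*x^3*y + 3*y^4 - x^2*y + y^3 - 3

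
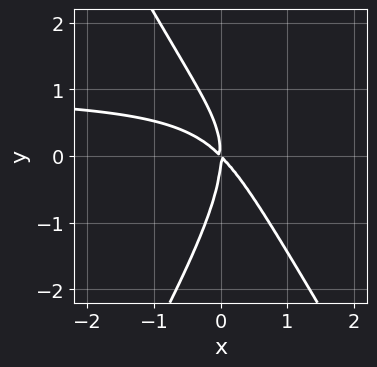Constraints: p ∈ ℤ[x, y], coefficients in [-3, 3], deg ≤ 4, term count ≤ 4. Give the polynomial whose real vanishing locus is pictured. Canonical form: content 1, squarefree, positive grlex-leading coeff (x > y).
3*x^2*y - y^3 - 3*x^2 - 3*x*y

deg p = 3.
Checking where it meets the axes: it crosses the x-axis at the gridline x = 0; it meets the y-axis at y = 0 (among the integer gridlines).
The integer polynomial consistent with all of this is the stated p.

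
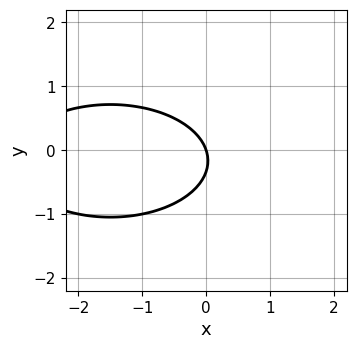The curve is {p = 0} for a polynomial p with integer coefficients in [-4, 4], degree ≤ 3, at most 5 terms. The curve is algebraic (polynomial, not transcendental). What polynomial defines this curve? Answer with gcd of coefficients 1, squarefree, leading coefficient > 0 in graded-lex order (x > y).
x^2 + 3*y^2 + 3*x + y

1. Degree: no degree-1 curve has this shape, so deg p = 2.
2. Checking where it meets the axes: it meets the x-axis at x = 0 (among the integer gridlines); one y-axis crossing is at y = 0.
3. Matching integer coefficients to the picture gives p.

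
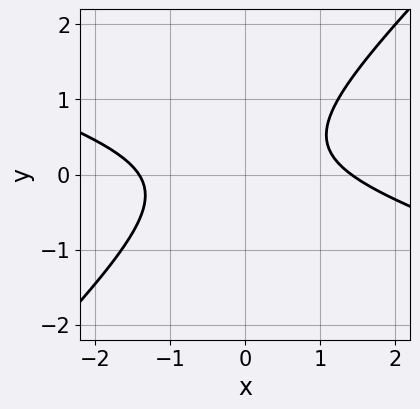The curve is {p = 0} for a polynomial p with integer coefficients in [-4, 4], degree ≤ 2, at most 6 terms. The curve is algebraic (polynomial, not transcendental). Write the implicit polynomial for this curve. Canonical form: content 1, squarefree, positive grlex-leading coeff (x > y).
x^2 + 2*x*y - 3*y^2 + y - 2

First, the degree is 2 — a generic line meets the curve in up to 2 points.
Next, reading off the gridlines: no y-intercept at any integer in the box.
Finally, solving for integer coefficients yields p as stated.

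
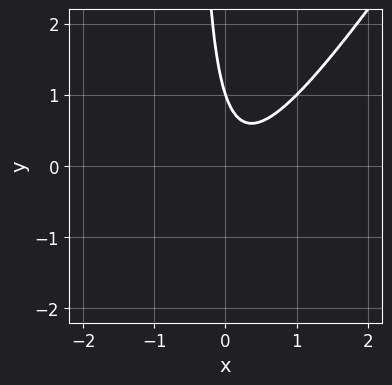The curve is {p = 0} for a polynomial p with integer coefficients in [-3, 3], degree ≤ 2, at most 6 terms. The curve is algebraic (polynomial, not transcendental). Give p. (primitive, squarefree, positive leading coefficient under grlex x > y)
The degree is 2 — no degree-1 curve has this shape.
Checking where it meets the axes: it crosses the y-axis at the gridline y = 1; it misses every integer gridline on the x-axis.
Fitting integer coefficients to these (and the overall shape) gives p.

3*x^2 - 2*x*y - x - y + 1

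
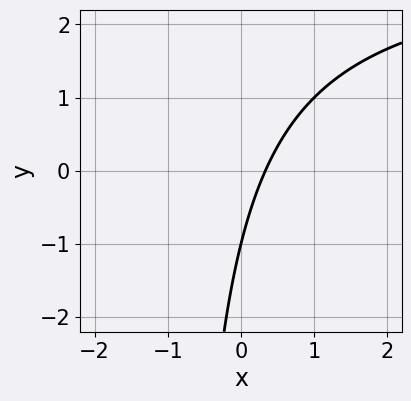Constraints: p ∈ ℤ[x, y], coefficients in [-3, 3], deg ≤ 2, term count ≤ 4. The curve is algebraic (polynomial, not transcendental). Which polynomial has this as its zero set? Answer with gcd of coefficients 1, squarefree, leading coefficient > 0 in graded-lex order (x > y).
x*y - 3*x + y + 1

(a) deg p = 2. A generic line meets the curve in up to 2 points.
(b) Against the integer gridlines: it meets the y-axis at y = -1 (among the integer gridlines).
(c) Fitting integer coefficients to these (and the overall shape) gives p.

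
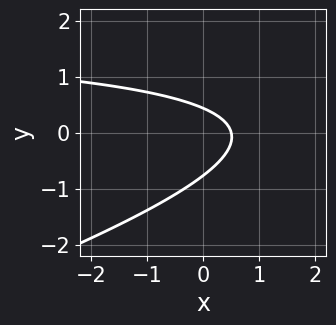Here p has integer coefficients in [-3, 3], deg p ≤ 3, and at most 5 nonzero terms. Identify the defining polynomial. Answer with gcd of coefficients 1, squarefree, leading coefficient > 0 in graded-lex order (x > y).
x*y - 3*y^2 - 2*x - y + 1

(a) deg p = 2. The shape is more complex than any degree-1 curve.
(b) Putting this together gives p.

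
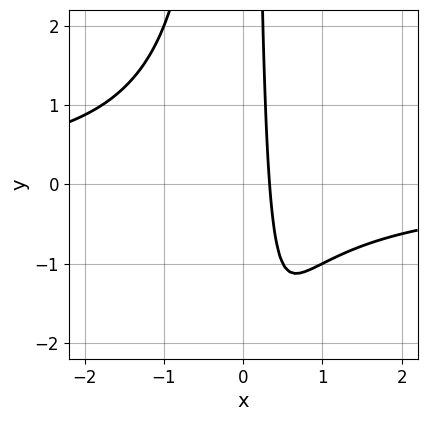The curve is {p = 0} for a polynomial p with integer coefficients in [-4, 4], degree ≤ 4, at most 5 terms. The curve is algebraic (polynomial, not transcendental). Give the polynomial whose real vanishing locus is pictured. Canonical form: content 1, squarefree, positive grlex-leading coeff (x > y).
2*x^2*y + 3*x - 1

(a) deg p = 3.
(b) Observable constraints: the curve avoids every integer y-axis point in the box.
(c) These observations pin down the coefficients.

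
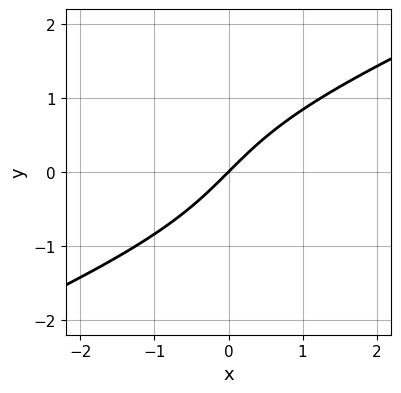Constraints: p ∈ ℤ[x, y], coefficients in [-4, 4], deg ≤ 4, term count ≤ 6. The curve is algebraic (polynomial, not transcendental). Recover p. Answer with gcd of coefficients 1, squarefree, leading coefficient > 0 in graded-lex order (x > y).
x*y^2 - 2*y^3 + 3*x - 3*y

1. Degree: the shape is more complex than any degree-2 curve, so deg p = 3.
2. From the axis intercepts and sections: one x-axis crossing is at x = 0; it meets the y-axis at y = 0 (among the integer gridlines).
3. Together with the visible shape, these determine p as stated.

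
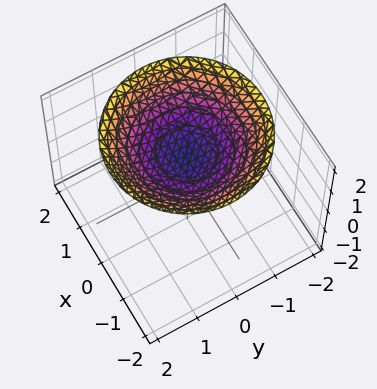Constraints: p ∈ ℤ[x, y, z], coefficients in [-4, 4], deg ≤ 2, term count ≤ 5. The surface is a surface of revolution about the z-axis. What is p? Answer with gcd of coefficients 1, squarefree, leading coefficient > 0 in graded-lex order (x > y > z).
1. Degree: the shape is more complex than any degree-1 surface, so deg p = 2.
2. Symmetry: the surface is invariant under rotation about z: p = q(x² + y², z).
3. Reading off the gridlines: a circular section at z = 2 has radius between 1 and 2; it meets the z-axis at z = 1 (among the integer gridlines).
4. These observations pin down the coefficients.

x^2 + y^2 - 3*z + 3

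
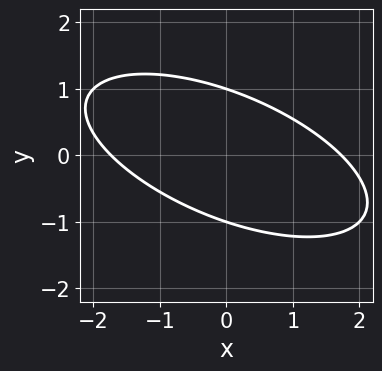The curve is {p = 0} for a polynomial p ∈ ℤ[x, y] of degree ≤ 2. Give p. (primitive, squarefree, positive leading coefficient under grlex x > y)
x^2 + 2*x*y + 3*y^2 - 3

First, deg p = 2.
Then, reading off the gridlines: among the integer gridlines, it crosses the y-axis at y ∈ {-1, 1}.
Finally, putting this together gives p.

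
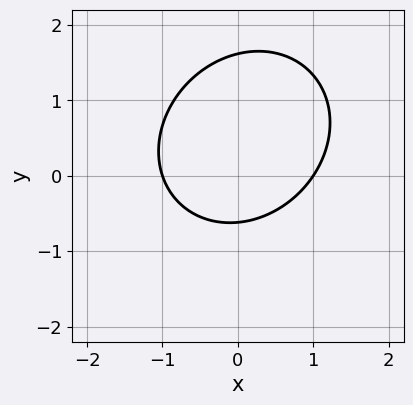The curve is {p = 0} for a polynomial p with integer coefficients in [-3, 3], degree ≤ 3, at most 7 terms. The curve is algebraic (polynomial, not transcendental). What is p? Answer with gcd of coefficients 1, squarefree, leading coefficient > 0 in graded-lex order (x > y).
(a) Degree: the shape is more complex than any degree-1 curve, so deg p = 2.
(b) From the axis intercepts and sections: among the integer gridlines, it crosses the x-axis at x ∈ {-1, 1}.
(c) Matching integer coefficients to the picture gives p.

3*x^2 - x*y + 3*y^2 - 3*y - 3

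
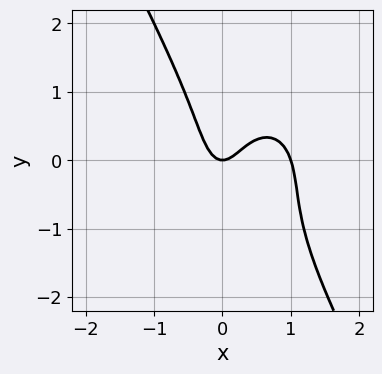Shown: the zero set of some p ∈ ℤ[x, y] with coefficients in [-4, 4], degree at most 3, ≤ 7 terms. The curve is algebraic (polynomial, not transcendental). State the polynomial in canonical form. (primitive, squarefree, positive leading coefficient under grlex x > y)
3*x^3 + x*y^2 + y^3 - 3*x^2 + y

(a) deg p = 3. The shape is more complex than any degree-2 curve.
(b) From the visible intercepts: it meets the y-axis at y = 0 (among the integer gridlines); among the integer gridlines, it crosses the x-axis at x ∈ {0, 1}.
(c) Matching integer coefficients to the picture gives p.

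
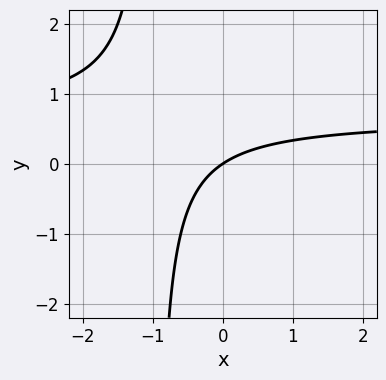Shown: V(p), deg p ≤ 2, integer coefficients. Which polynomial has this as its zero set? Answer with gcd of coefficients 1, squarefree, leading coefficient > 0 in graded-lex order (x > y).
3*x*y - 2*x + 3*y

First, the degree is 2 — a generic line meets the curve in up to 2 points.
Then, against the integer gridlines: it meets the x-axis at x = 0 (among the integer gridlines); it meets the y-axis at y = 0 (among the integer gridlines).
Finally, putting this together gives p.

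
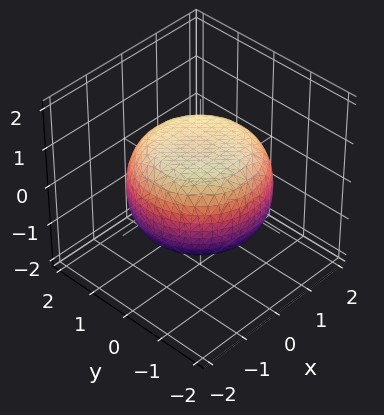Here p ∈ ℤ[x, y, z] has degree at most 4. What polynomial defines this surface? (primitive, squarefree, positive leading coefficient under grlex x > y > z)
x^4 + 2*x^2*y^2 + y^4 - x^2 - y^2 + 3*z^2 - 3

First, degree: a generic line meets the surface in up to 4 points, so deg p = 4.
Then, by symmetry, every cross-section ⟂ z is a circle, so x, y appear only via x² + y².
Next, checking where it meets the axes: among the integer gridlines, it crosses the z-axis at z ∈ {-1, 1}; a circular section at z = 0 has radius between 1 and 2.
Finally, fitting integer coefficients to these (and the overall shape) gives p.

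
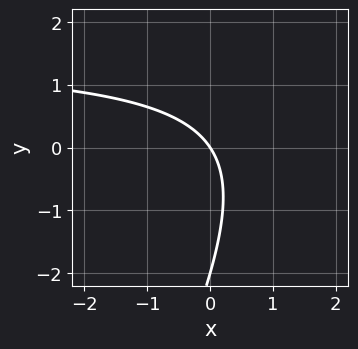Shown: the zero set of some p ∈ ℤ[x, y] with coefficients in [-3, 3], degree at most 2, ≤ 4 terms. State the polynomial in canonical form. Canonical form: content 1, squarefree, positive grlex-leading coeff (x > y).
Degree: the shape is more complex than any degree-1 curve, so deg p = 2.
Reading off the gridlines: it meets the x-axis at x = 0 (among the integer gridlines); among the integer gridlines, it crosses the y-axis at y ∈ {-2, 0}.
Putting this together gives p.

2*x*y - y^2 - 3*x - 2*y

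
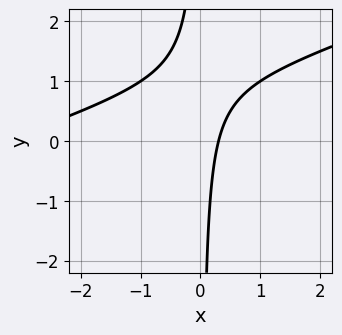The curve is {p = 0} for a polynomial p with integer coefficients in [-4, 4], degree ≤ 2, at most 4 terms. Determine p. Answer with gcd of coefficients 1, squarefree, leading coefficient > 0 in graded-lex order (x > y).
x^2 - 3*x*y + 3*x - 1

First, degree: a generic line meets the curve in up to 2 points, so deg p = 2.
Then, from the axis intercepts and sections: it misses every integer gridline on the y-axis.
Finally, together with the visible shape, these determine p as stated.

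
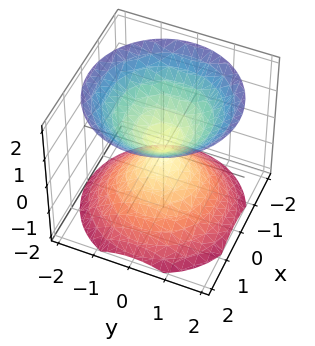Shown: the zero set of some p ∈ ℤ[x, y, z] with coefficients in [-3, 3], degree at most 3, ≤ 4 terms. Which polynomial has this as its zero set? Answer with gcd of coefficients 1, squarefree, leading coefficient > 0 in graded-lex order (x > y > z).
First, I count 2 distinct pieces. They look like related sheets of one shape, so recover p as a whole.
Then, deg p = 2. A double cone through the origin; a quadric.
Next, by symmetry, every cross-section ⟂ z is a circle, so x, y appear only via x² + y²; mirror symmetry z ↦ −z ⇒ only even powers of z.
Then, observable constraints: one x-axis crossing is at x = 0; a circular section at z = -1 has radius exactly 1.
Finally, matching integer coefficients to the picture gives p.

x^2 + y^2 - z^2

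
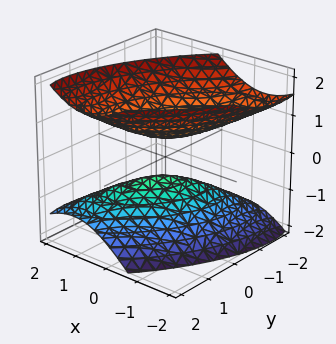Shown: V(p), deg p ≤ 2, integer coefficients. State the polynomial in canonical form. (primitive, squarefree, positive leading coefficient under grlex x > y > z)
3*x^2 - 3*x*y + x*z + 2*y^2 - 3*z^2 + 1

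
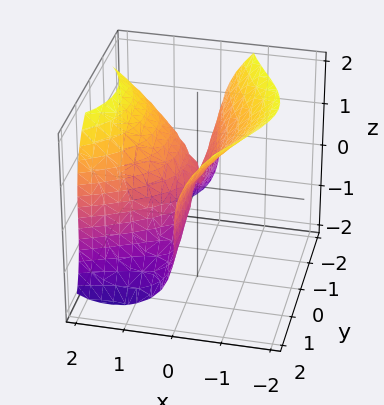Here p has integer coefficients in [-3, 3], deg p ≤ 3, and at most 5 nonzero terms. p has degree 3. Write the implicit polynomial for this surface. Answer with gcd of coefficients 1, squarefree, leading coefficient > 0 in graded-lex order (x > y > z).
2*x*y^2 + z^3 - 3*x^2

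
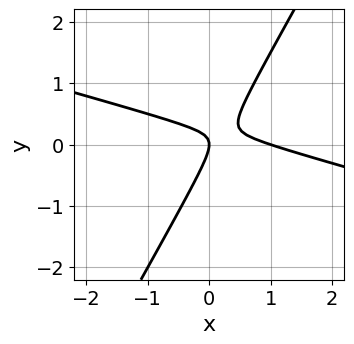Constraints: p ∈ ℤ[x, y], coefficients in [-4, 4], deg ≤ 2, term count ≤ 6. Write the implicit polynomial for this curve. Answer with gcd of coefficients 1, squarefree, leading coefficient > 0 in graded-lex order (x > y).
x^2 + 3*x*y - 2*y^2 - x

Degree: a generic line meets the curve in up to 2 points, so deg p = 2.
From the visible intercepts: one y-axis crossing is at y = 0; the x-axis gridline crossings are at x ∈ {0, 1}.
Matching integer coefficients to the picture gives p.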